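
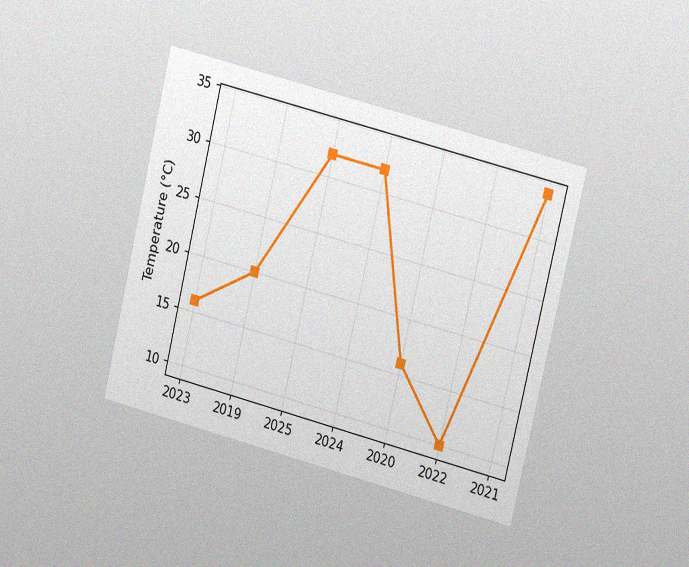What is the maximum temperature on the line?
34°C

The chart is tilted about 14° clockwise and viewed at a slight angle, with some photo noise. The highest point is at 2021, and reading across to the y-axis gives 34°C.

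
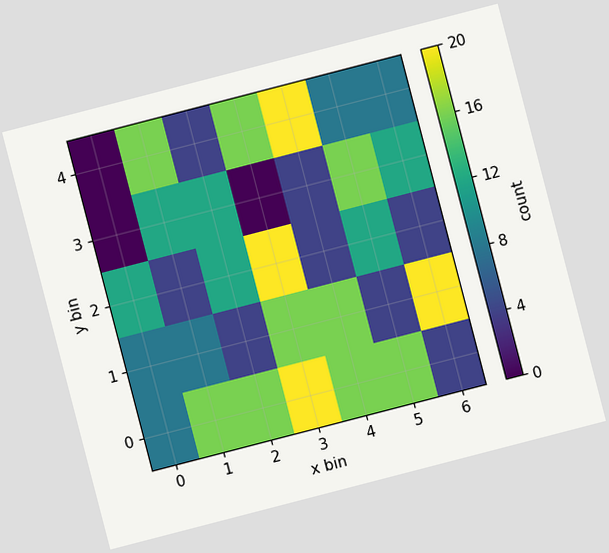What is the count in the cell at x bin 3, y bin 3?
0

The chart is tilted about 15° counter-clockwise. Matching the cell (3, 3) against the colorbar gives 0.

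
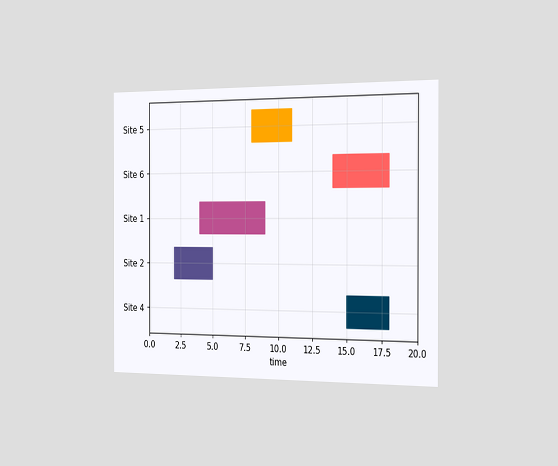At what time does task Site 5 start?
8

The chart is viewed slightly from the right. The Site 5 bar begins at t=8.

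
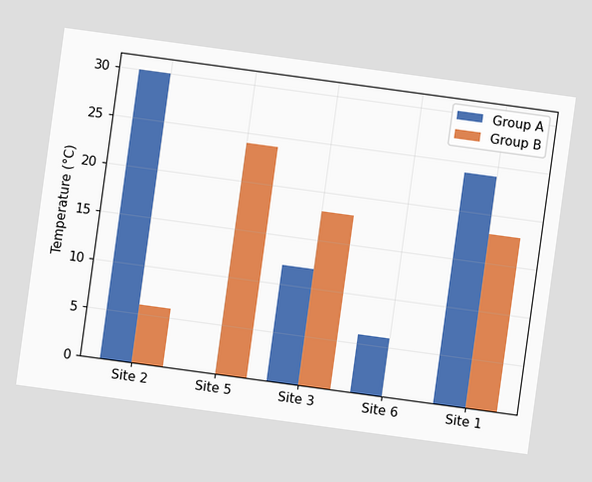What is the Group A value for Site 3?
12°C

The chart is tilted about 8° clockwise. The Group A bar at Site 3 reaches 12°C on the y-axis.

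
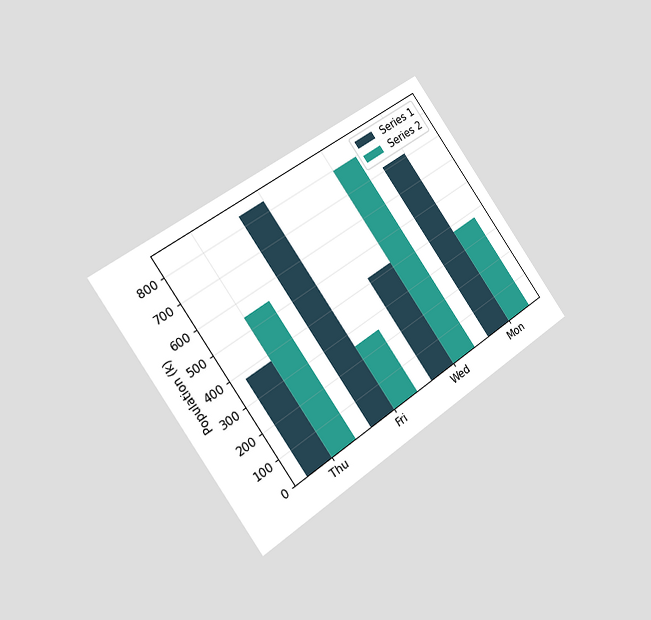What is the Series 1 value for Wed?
420k

The chart is tilted about 35° counter-clockwise and viewed slightly from the left. The Series 1 bar at Wed reaches 420k on the y-axis.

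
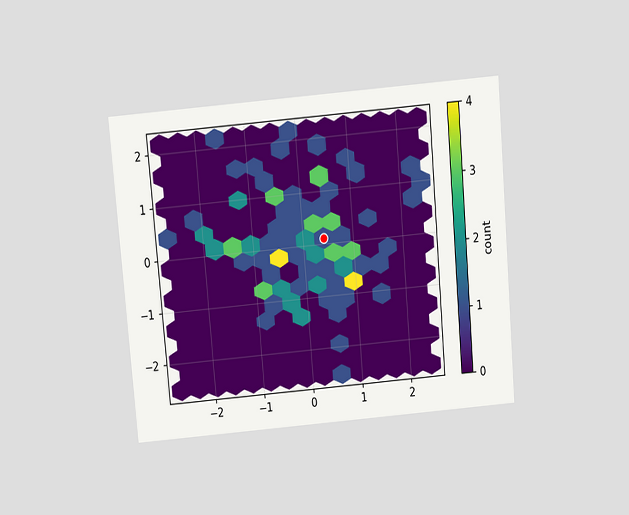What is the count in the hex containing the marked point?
The chart is tilted about 5° counter-clockwise and viewed slightly from above. The marked hex reads 1 on the colorbar.

1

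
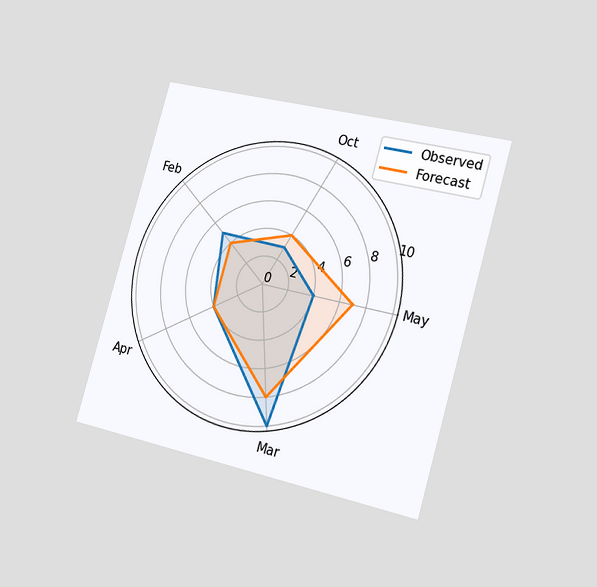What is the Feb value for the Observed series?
5

The chart is tilted about 16° clockwise and viewed slightly from the right. On the Feb axis, Observed reaches 5.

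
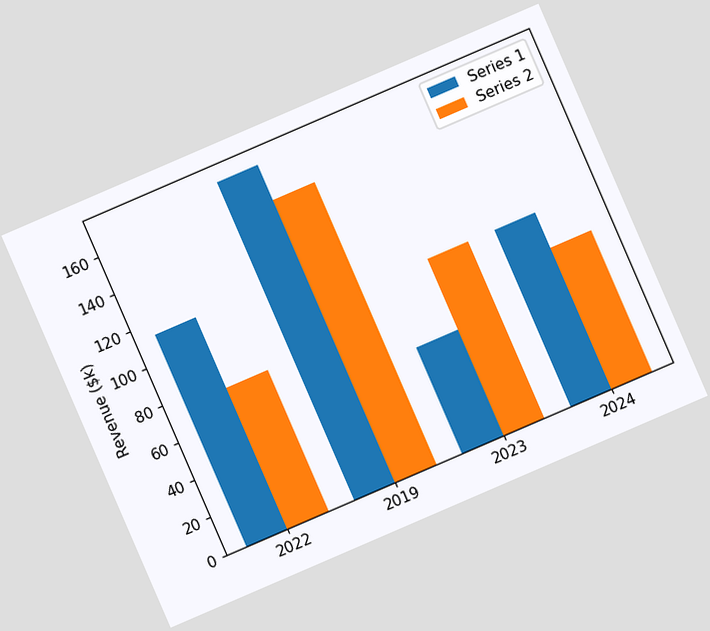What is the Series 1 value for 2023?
The chart is tilted about 23° counter-clockwise. The Series 1 bar at 2023 reaches $57k on the y-axis.

$57k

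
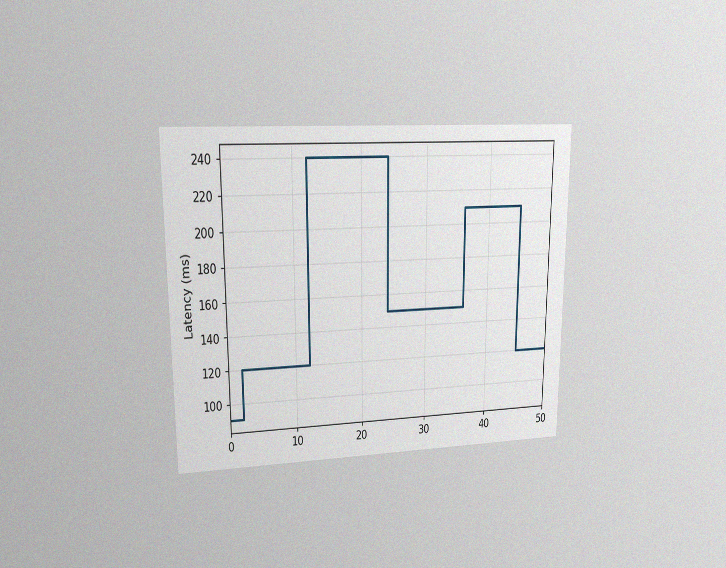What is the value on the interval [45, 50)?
120ms

The chart is viewed at a slight angle, with some photo noise. On [45, 50) the step sits at 120ms.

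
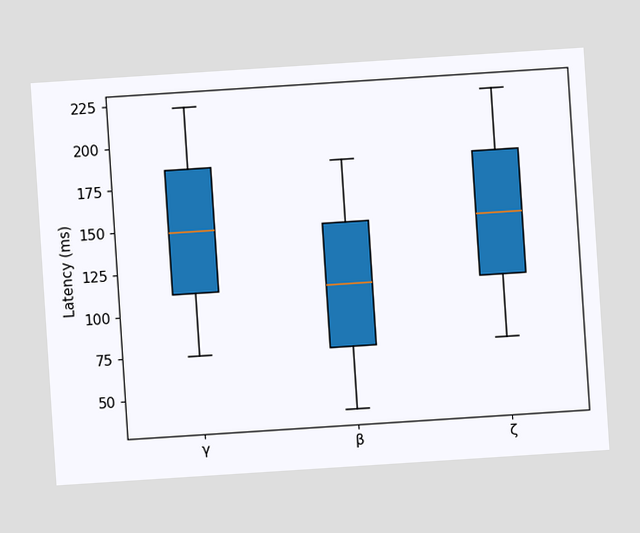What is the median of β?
111ms

The chart is tilted about 4° counter-clockwise. The median line in the β box sits at 111ms.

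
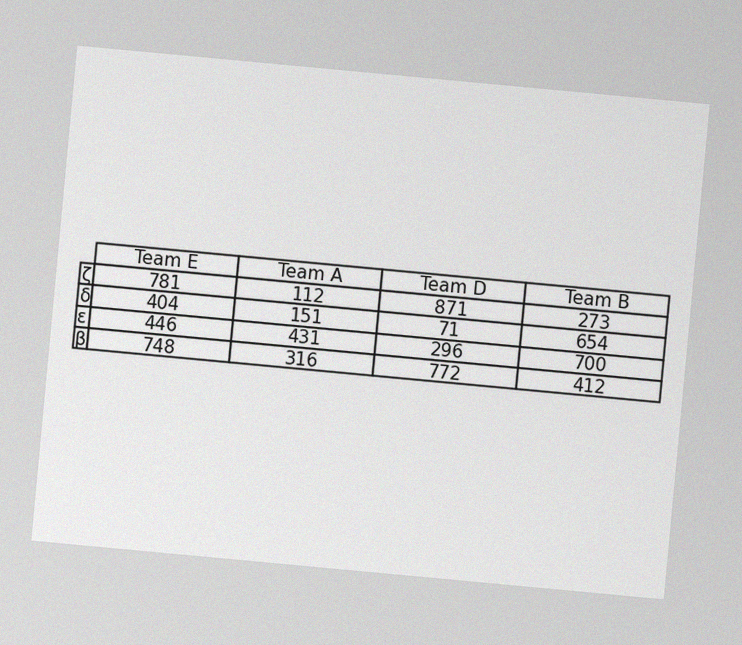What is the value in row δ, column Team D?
The chart is tilted about 5° clockwise, with some photo noise. The (δ, Team D) cell reads 71.

71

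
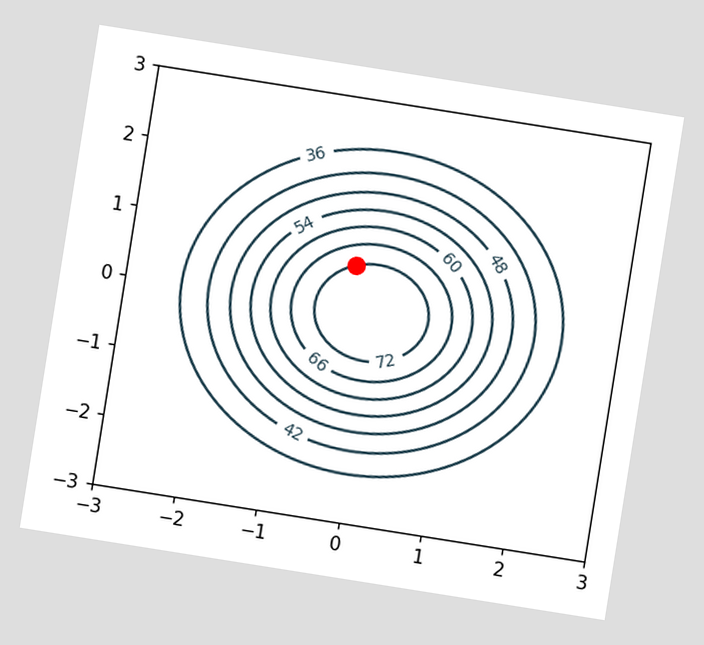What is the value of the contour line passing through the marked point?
72

The chart is tilted about 9° clockwise. The marked point sits on the contour labelled 72.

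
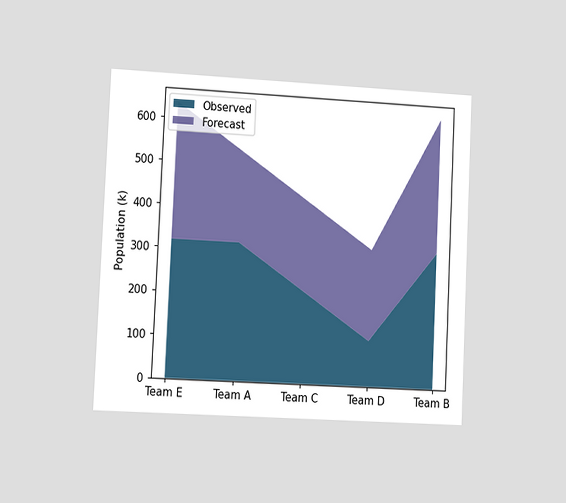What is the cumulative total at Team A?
530k

The chart is tilted about 3° clockwise and viewed at a slight angle. The stacked total at Team A reaches 530k.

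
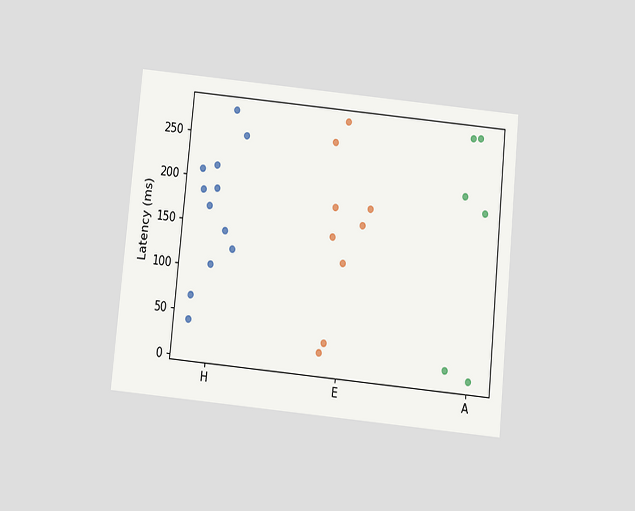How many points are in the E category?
9

The chart is tilted about 6° clockwise and viewed slightly from below. Counting the markers in the E column gives 9.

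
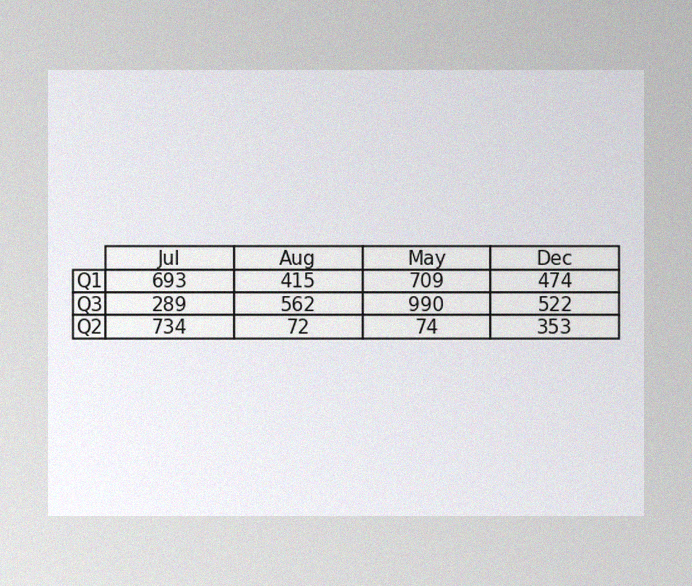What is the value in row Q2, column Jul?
The image has some photo noise and uneven lighting. The (Q2, Jul) cell reads 734.

734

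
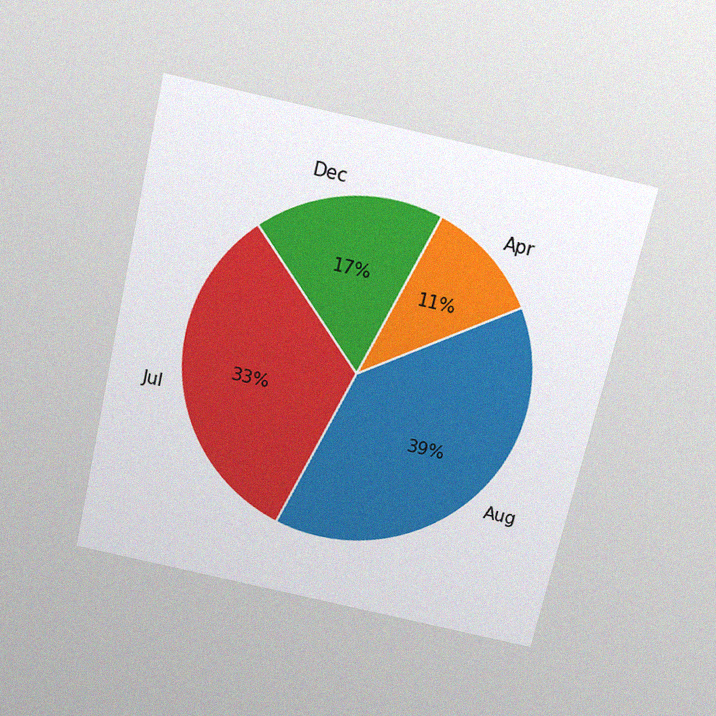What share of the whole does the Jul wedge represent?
33%

The chart is tilted about 13° clockwise and viewed slightly from above, with some photo noise. The Jul slice takes up 33% of the pie.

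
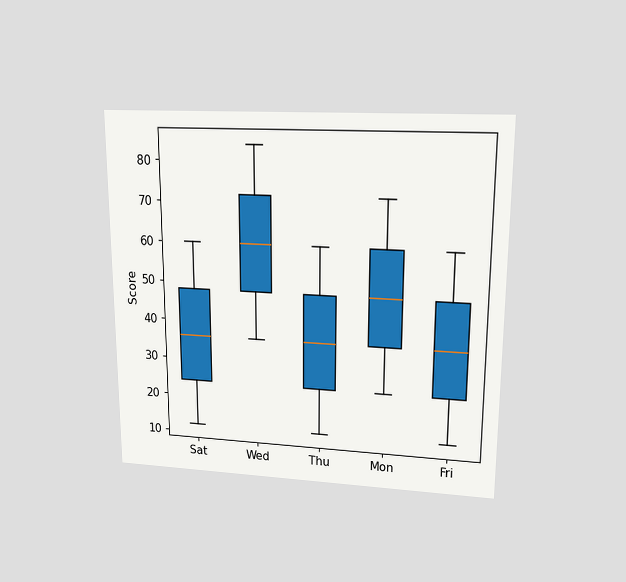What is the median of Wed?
60

The chart is viewed at a slight angle. The median line in the Wed box sits at 60.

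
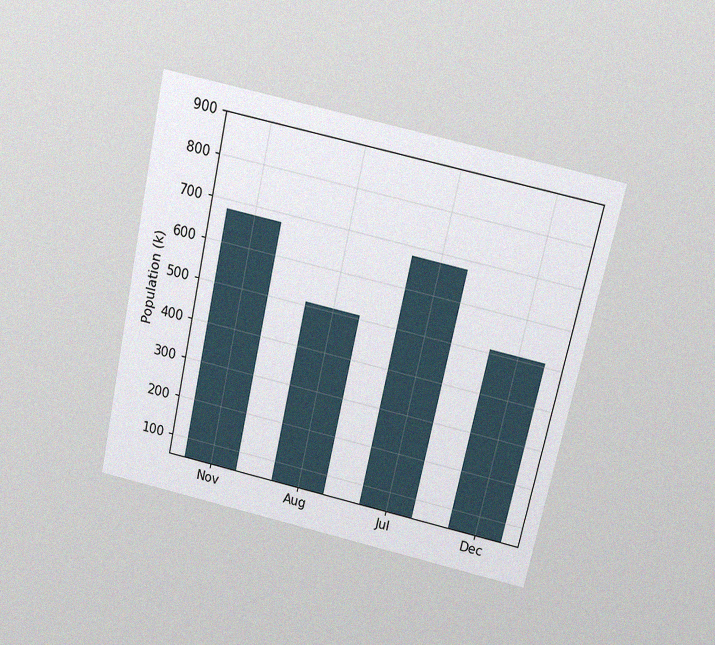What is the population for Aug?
The chart is tilted about 13° clockwise and viewed slightly from above, with some photo noise. Reading along the chart's y-axis, the Aug bar reaches 510k.

510k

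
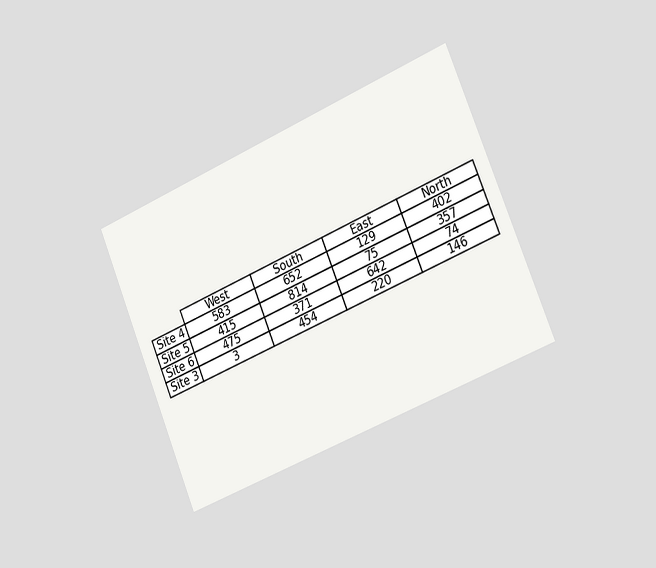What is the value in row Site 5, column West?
The chart is tilted about 23° counter-clockwise and viewed slightly from the right. The (Site 5, West) cell reads 415.

415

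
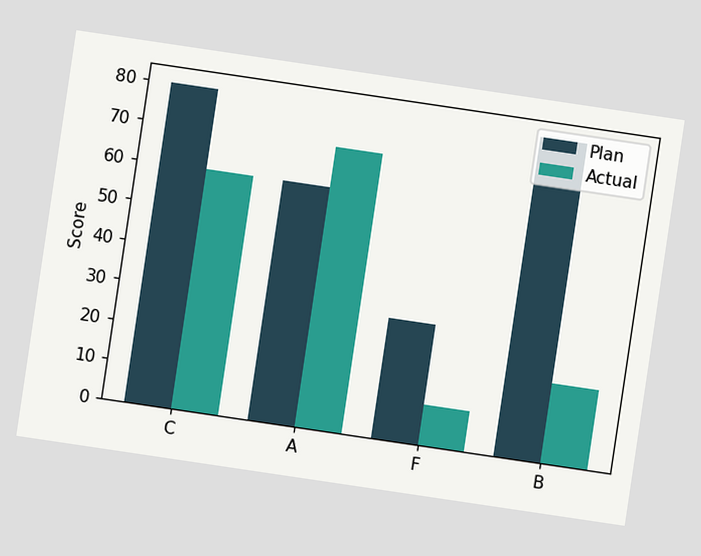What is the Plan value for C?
80

The chart is tilted about 8° clockwise. The Plan bar at C reaches 80 on the y-axis.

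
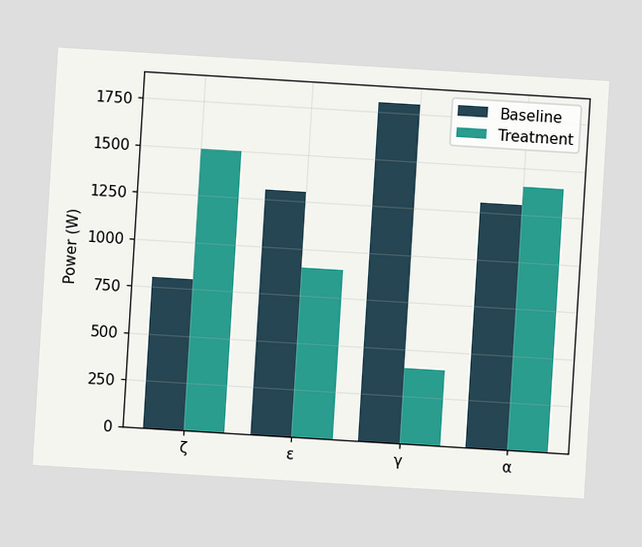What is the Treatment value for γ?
400W

The chart is tilted about 3° clockwise. The Treatment bar at γ reaches 400W on the y-axis.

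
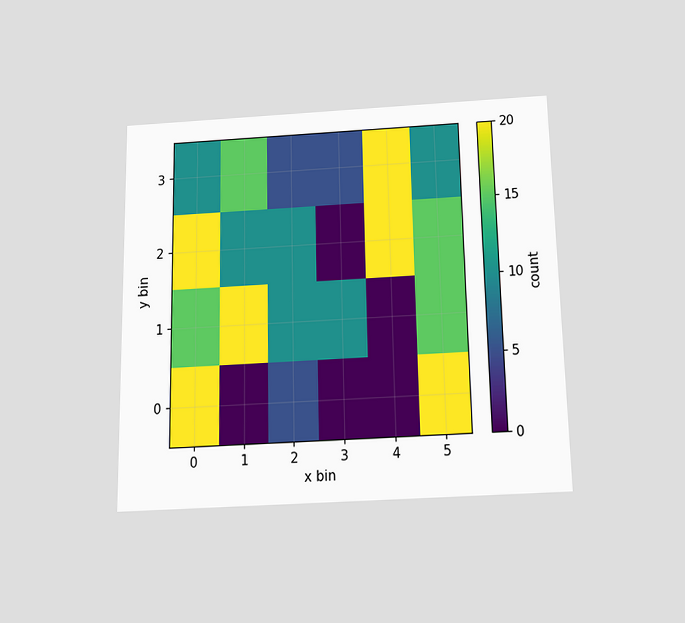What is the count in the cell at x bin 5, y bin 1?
The chart is viewed slightly from below. Matching the cell (5, 1) against the colorbar gives 15.

15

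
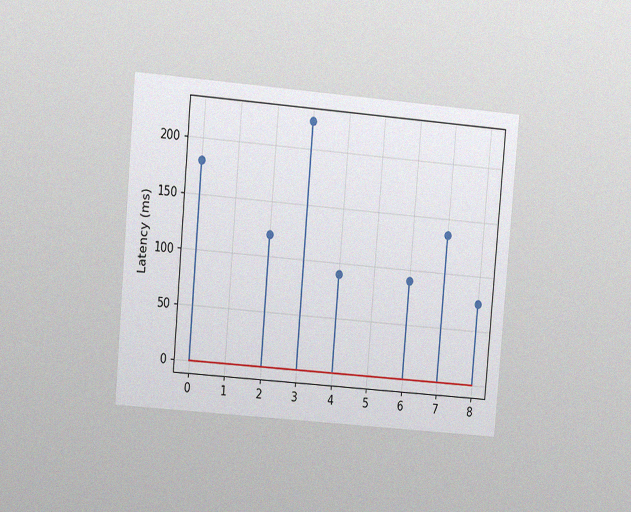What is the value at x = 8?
75ms

The chart is tilted about 5° clockwise and viewed at a slight angle, with some photo noise. The stem at x=8 reaches 75ms.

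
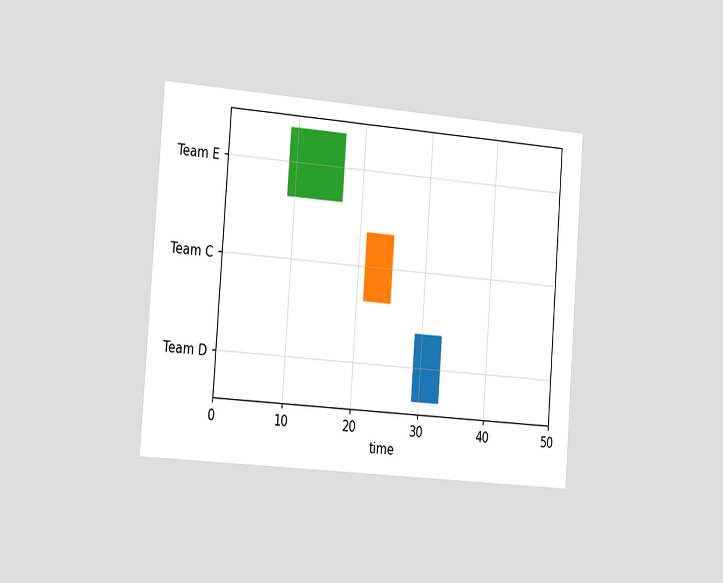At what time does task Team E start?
9

The chart is tilted about 4° clockwise and viewed slightly from the left. The Team E bar begins at t=9.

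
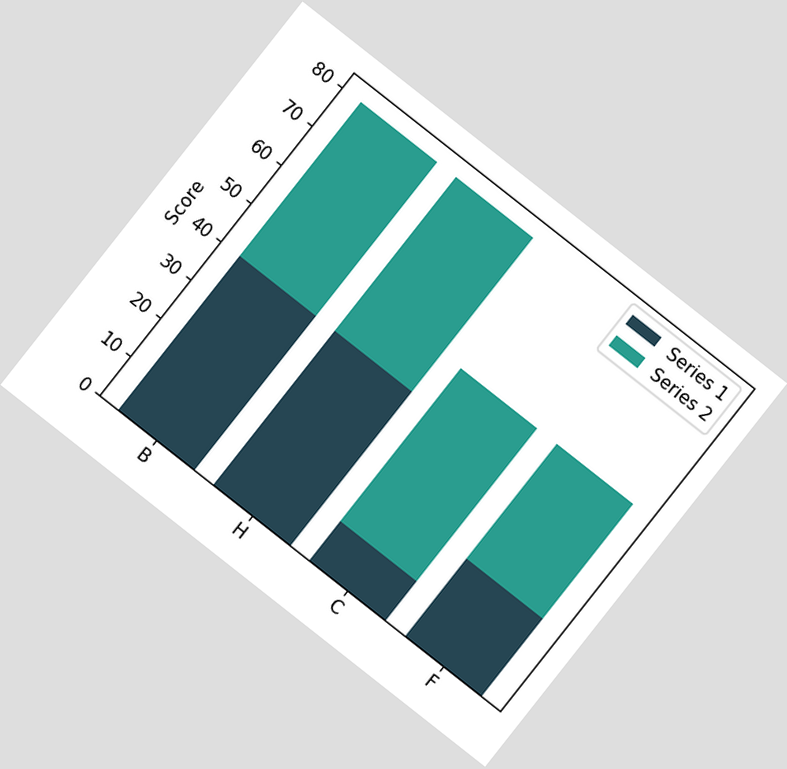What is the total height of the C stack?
The chart is tilted about 38° clockwise. The C stack's top reaches 50 on the y-axis.

50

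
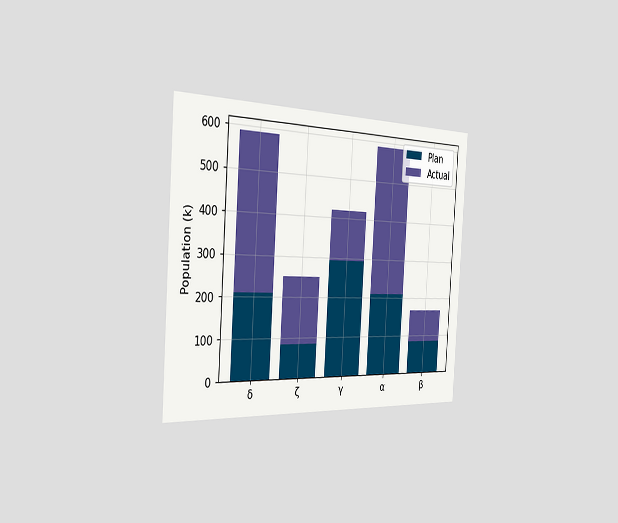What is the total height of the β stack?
The chart is tilted about 4° clockwise and viewed slightly from the left. The β stack's top reaches 168k on the y-axis.

168k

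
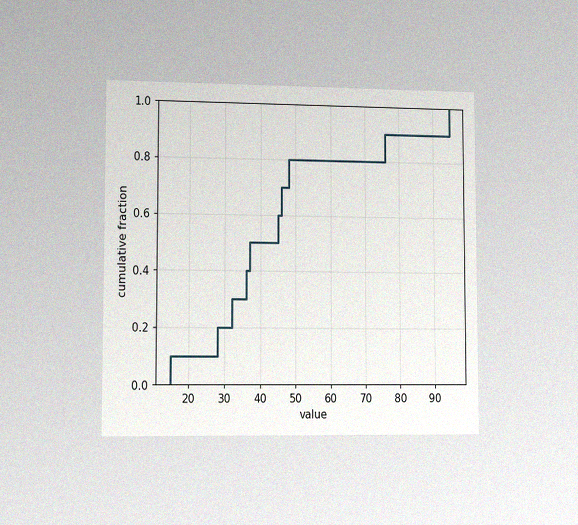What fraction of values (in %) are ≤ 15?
10%

The chart is viewed slightly from the left, with some photo noise. At x=15 the ECDF step is at 10%.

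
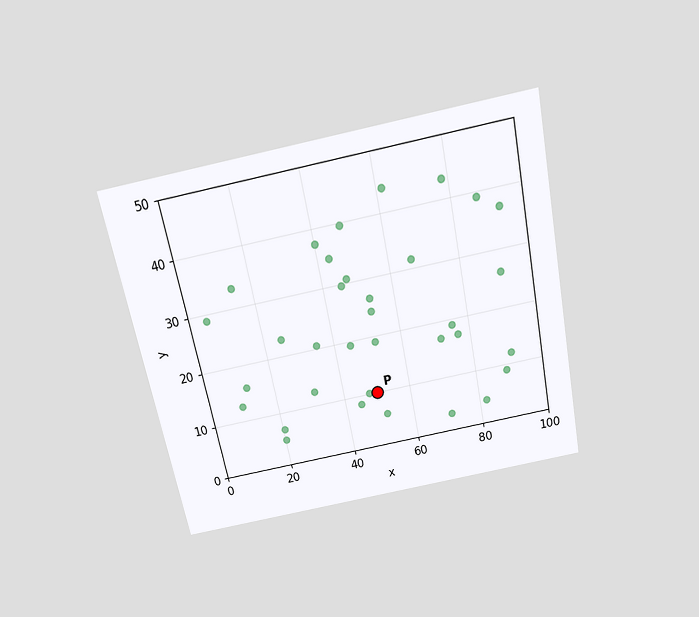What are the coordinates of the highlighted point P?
(50, 10)

The chart is tilted about 12° counter-clockwise and viewed slightly from above. Following the gridlines from P to each axis, P sits at (50, 10).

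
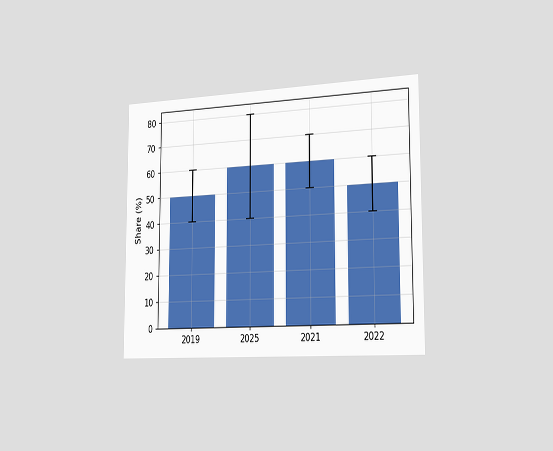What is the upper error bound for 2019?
60%

The chart is viewed slightly from the right. The 2019 bar's upper whisker reaches 60%.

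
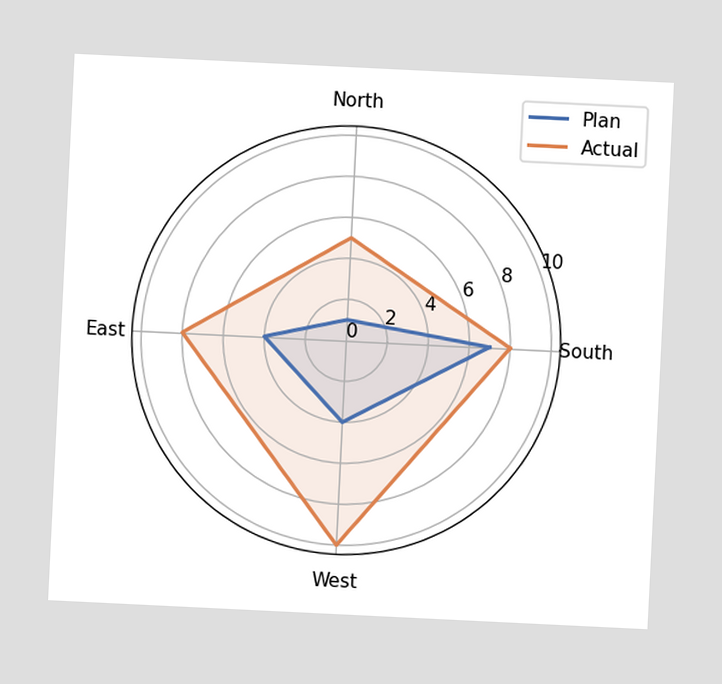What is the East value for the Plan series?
4

The chart is tilted about 3° clockwise. On the East axis, Plan reaches 4.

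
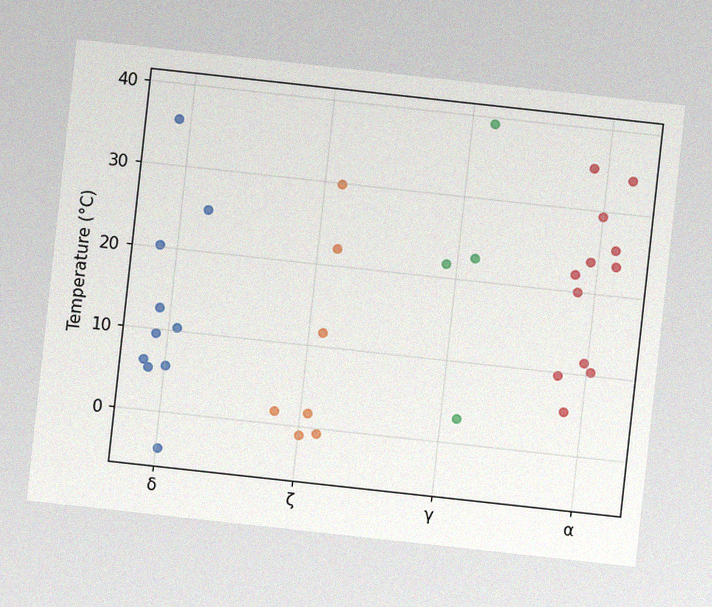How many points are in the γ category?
4

The chart is tilted about 6° clockwise, with some photo noise. Counting the markers in the γ column gives 4.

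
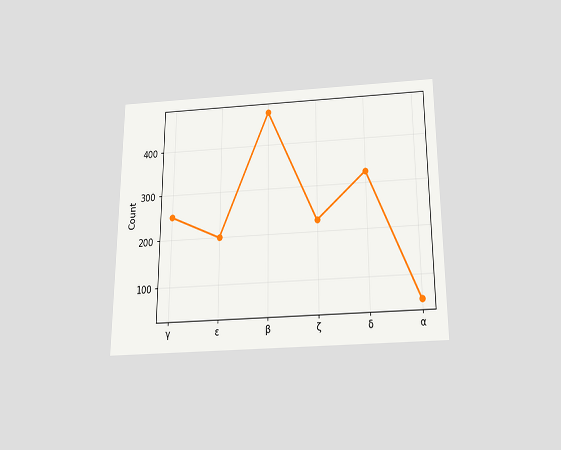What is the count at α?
50

The chart is viewed slightly from below. At α, the line is at 50.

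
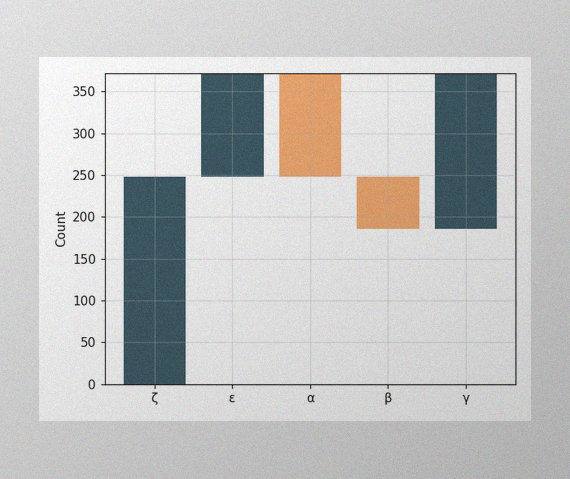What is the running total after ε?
The image has some photo noise and uneven lighting. After ε the running total reaches 372.

372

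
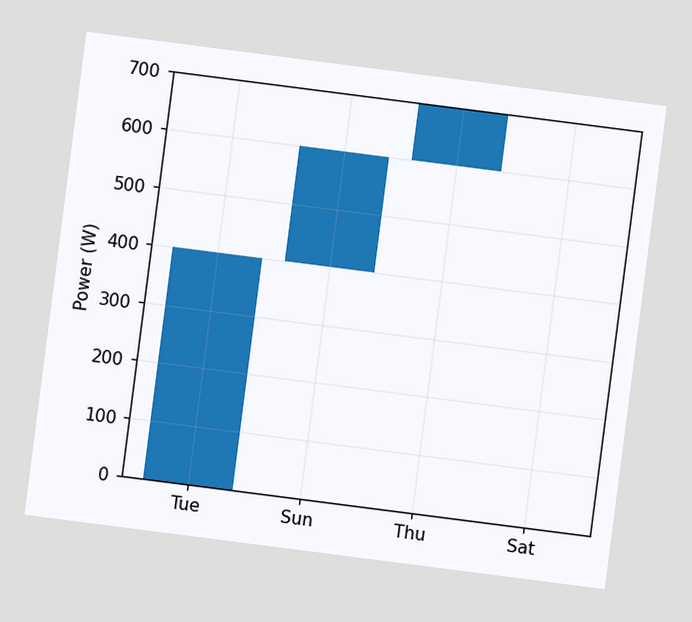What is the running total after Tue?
The chart is tilted about 7° clockwise. After Tue the running total reaches 400W.

400W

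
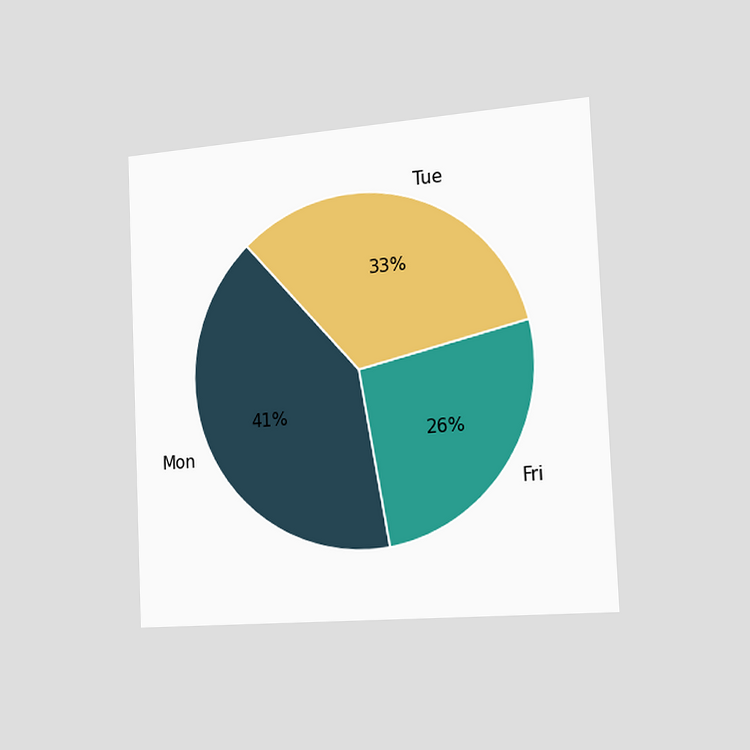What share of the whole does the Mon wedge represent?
41%

The chart is tilted about 3° counter-clockwise and viewed slightly from the right. The Mon slice takes up 41% of the pie.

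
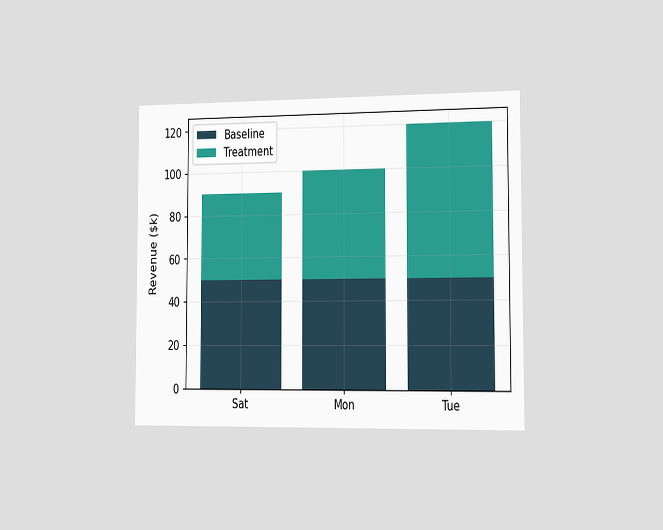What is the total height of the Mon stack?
$100k

The chart is viewed slightly from the right. The Mon stack's top reaches $100k on the y-axis.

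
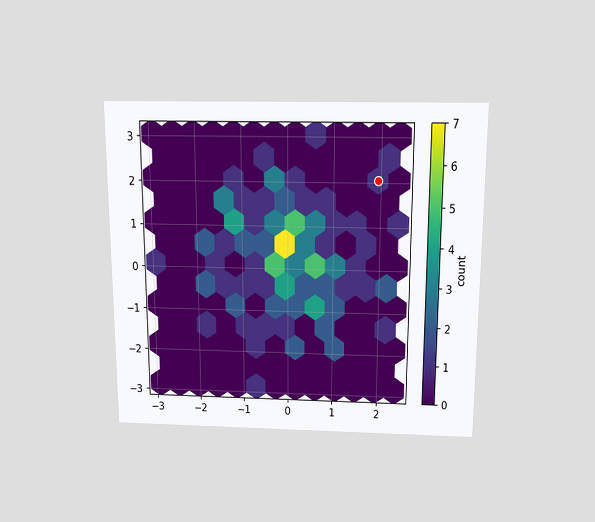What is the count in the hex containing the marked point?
1

The chart is viewed slightly from above. The marked hex reads 1 on the colorbar.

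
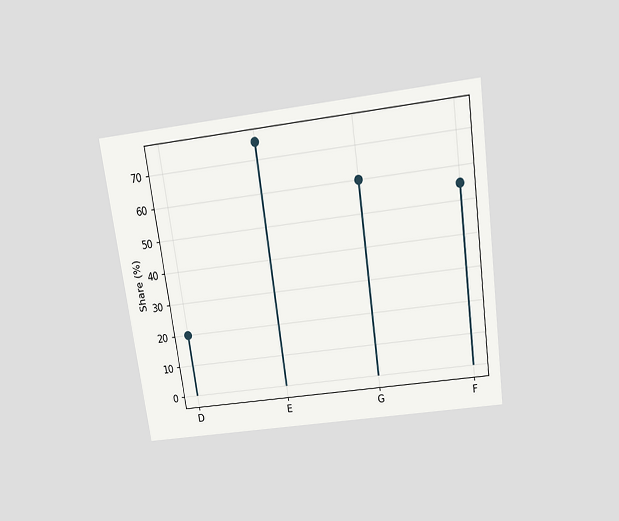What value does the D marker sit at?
The chart is tilted about 8° counter-clockwise and viewed slightly from above. The D marker sits at 20%.

20%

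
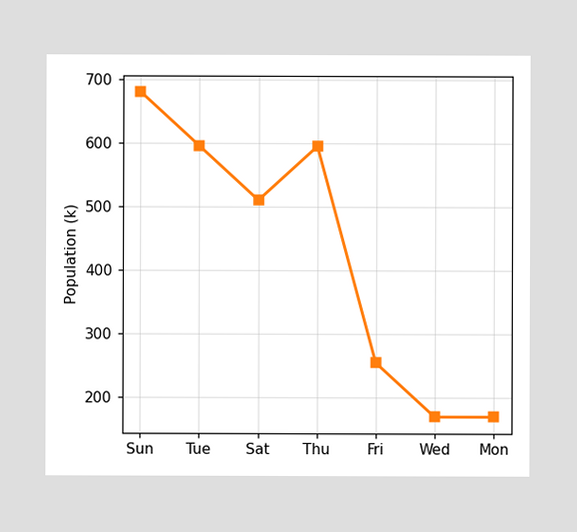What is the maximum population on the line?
The highest point is at Sun, and reading across to the y-axis gives 680k.

680k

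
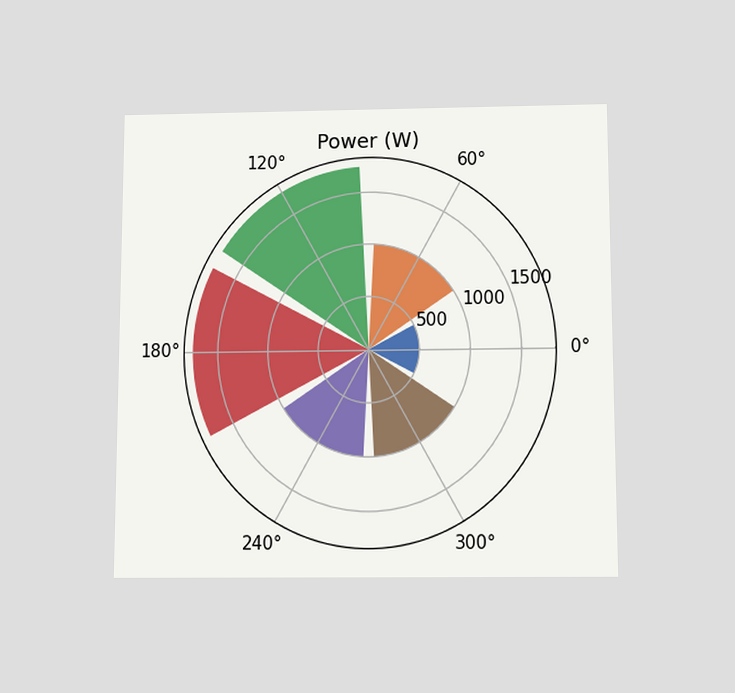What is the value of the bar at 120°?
1750W

The chart is viewed slightly from below. The bar at 120° reaches 1750W on the radial axis.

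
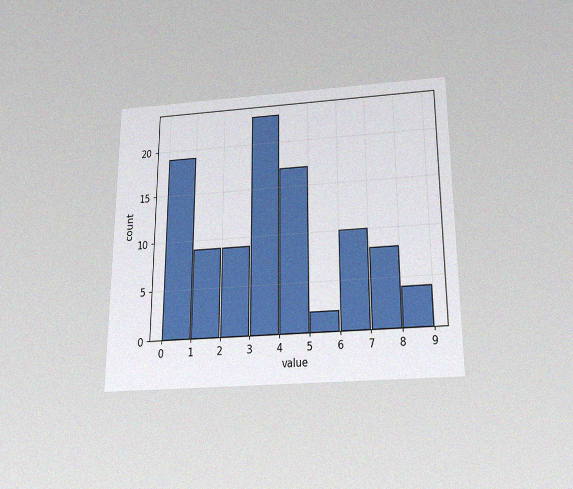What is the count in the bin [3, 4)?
The chart is viewed slightly from below, with some photo noise. The [3, 4) bin has height 23.

23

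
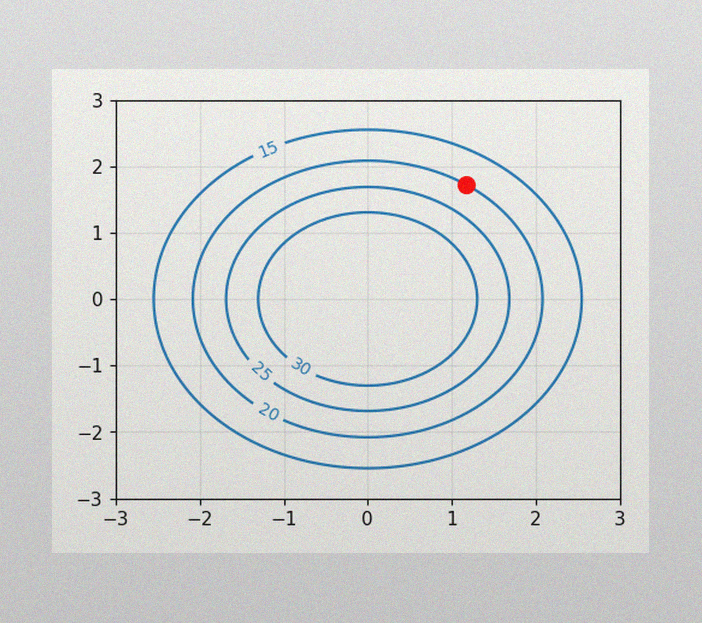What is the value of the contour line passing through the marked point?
The image has some photo noise and uneven lighting. The marked point sits on the contour labelled 20.

20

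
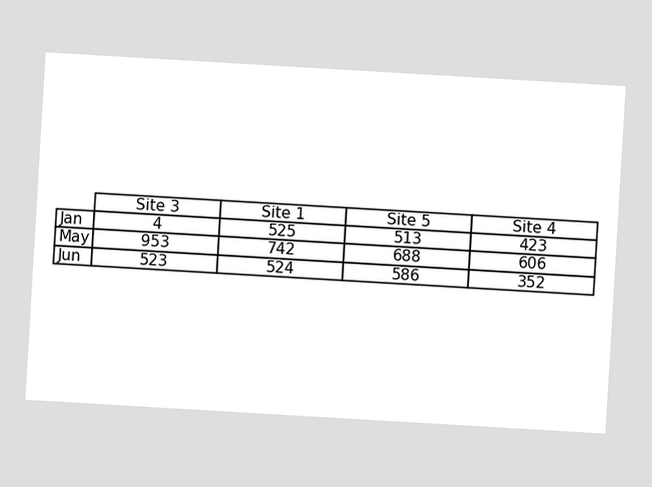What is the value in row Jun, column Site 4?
The chart is tilted about 3° clockwise. The (Jun, Site 4) cell reads 352.

352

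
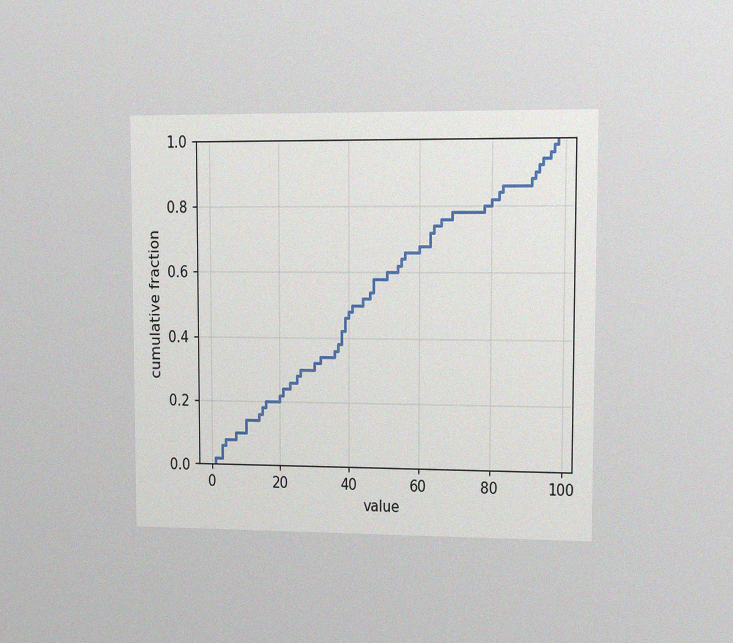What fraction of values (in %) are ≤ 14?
16%

The chart is viewed slightly from the right, with some photo noise. At x=14 the ECDF step is at 16%.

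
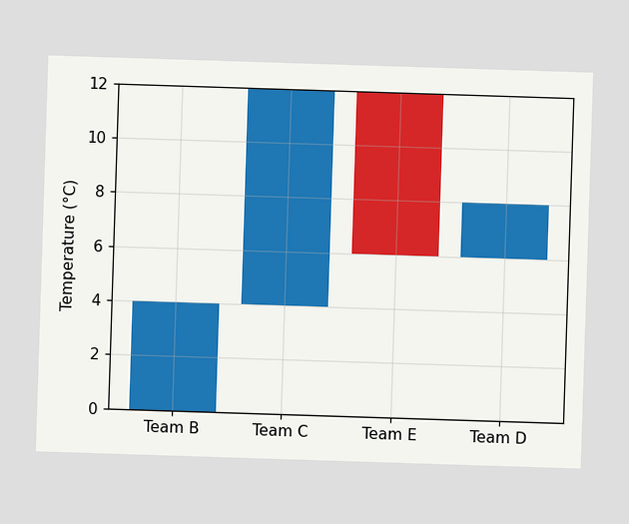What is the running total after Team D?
After Team D the running total reaches 8°C.

8°C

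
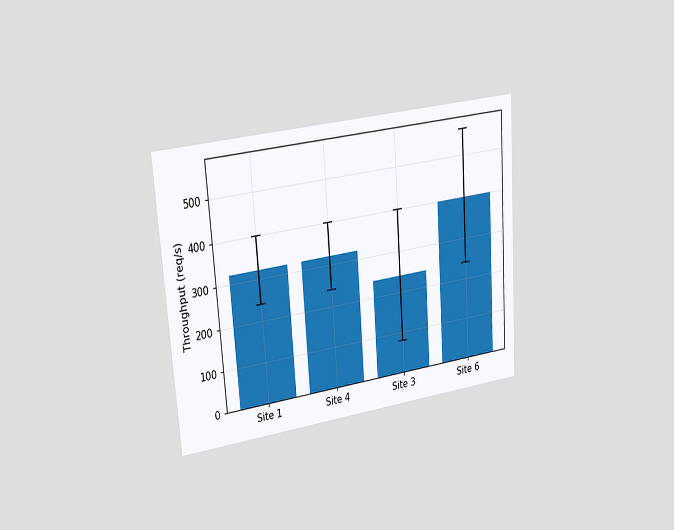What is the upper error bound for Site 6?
The chart is tilted about 4° counter-clockwise and viewed slightly from the left. The Site 6 bar's upper whisker reaches 560req/s.

560req/s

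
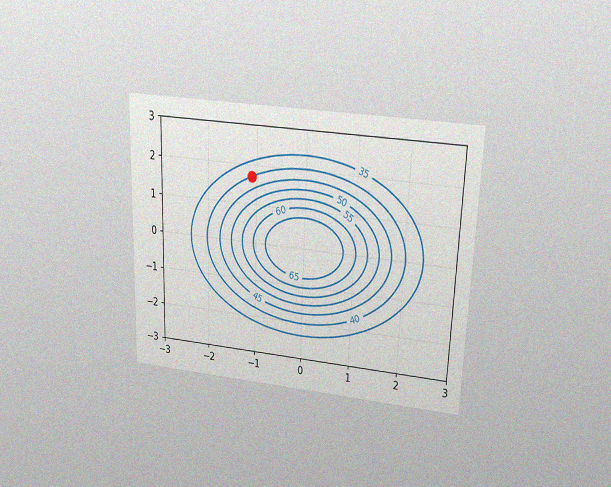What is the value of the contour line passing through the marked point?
The chart is tilted about 2° clockwise and viewed slightly from above, with some photo noise. The marked point sits on the contour labelled 40.

40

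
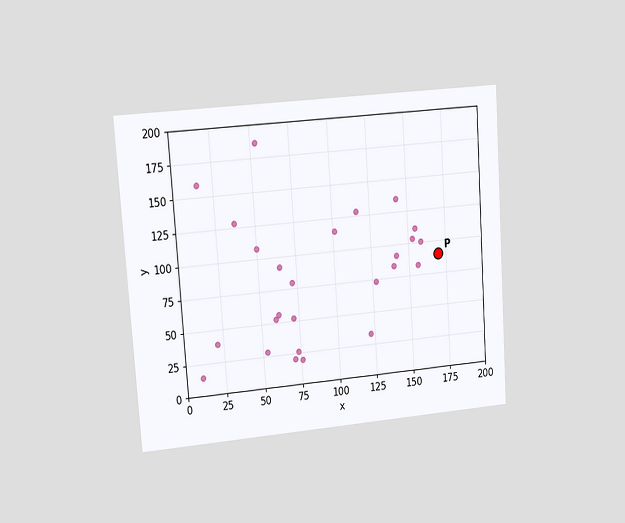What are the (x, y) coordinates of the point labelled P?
The chart is tilted about 4° counter-clockwise and viewed at a slight angle. Following the gridlines from P to each axis, P sits at (170, 90).

(170, 90)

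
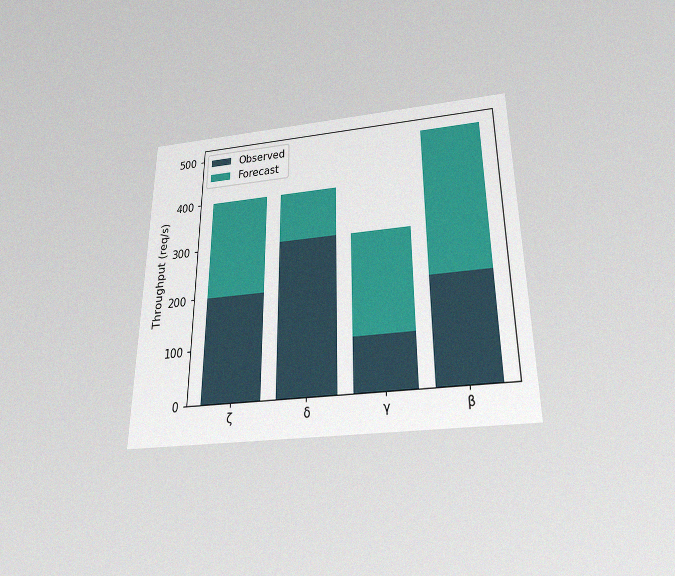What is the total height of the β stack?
The chart is viewed slightly from below, with some photo noise. The β stack's top reaches 500req/s on the y-axis.

500req/s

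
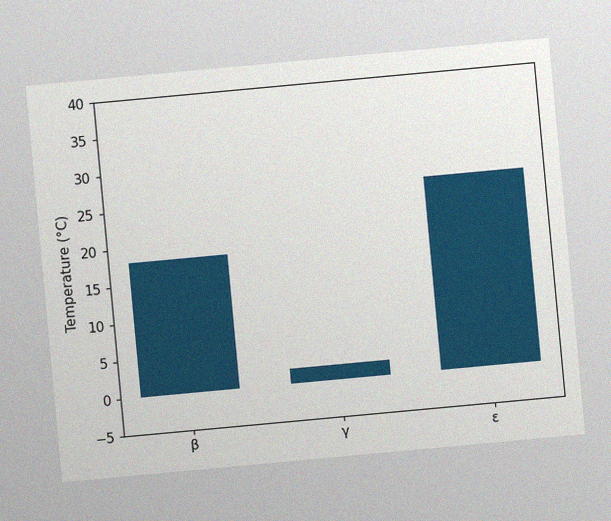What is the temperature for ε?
The chart is tilted about 5° counter-clockwise, with some photo noise. Reading along the chart's y-axis, the ε bar reaches 26°C.

26°C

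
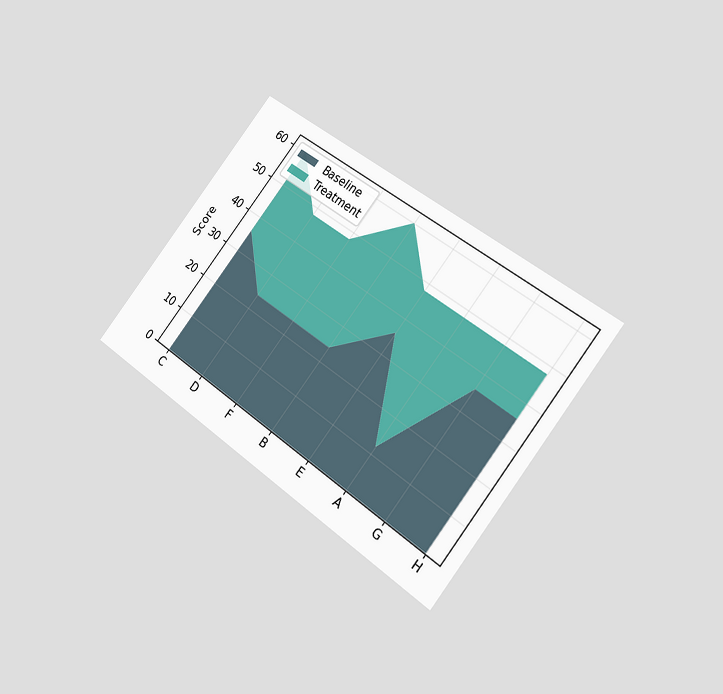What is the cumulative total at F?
48

The chart is tilted about 38° clockwise and viewed at a slight angle. The stacked total at F reaches 48.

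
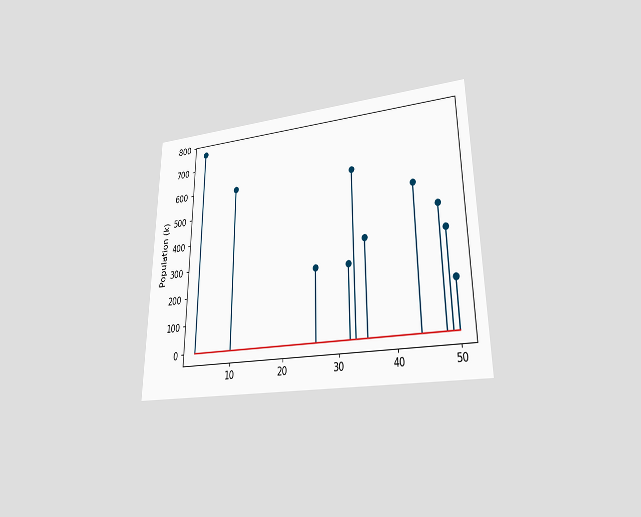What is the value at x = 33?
The chart is viewed at a slight angle. The stem at x=33 reaches 595k.

595k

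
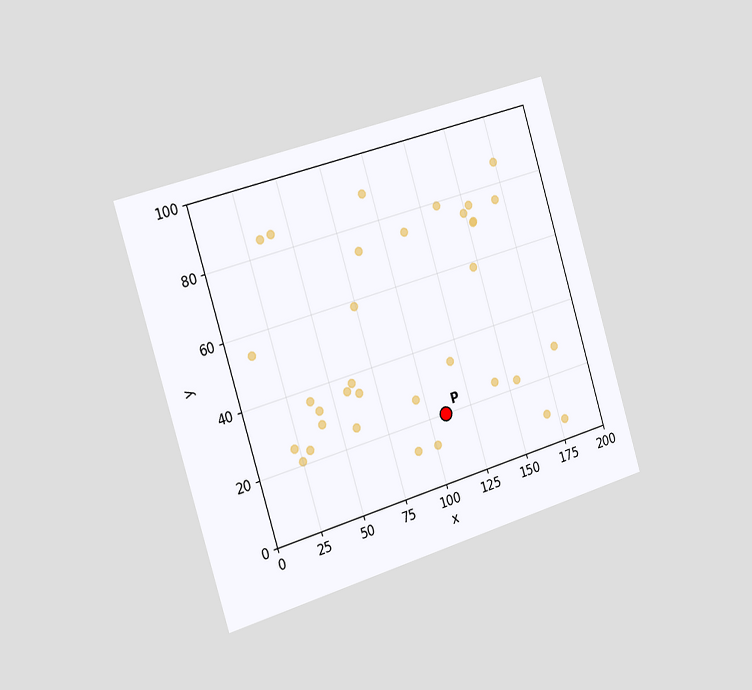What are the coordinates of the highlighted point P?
(110, 20)

The chart is tilted about 17° counter-clockwise and viewed slightly from the left. Following the gridlines from P to each axis, P sits at (110, 20).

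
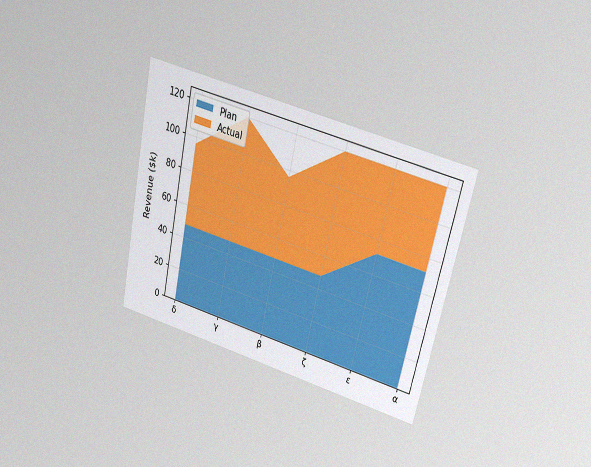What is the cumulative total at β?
$96k

The chart is tilted about 13° clockwise and viewed at a slight angle, with some photo noise. The stacked total at β reaches $96k.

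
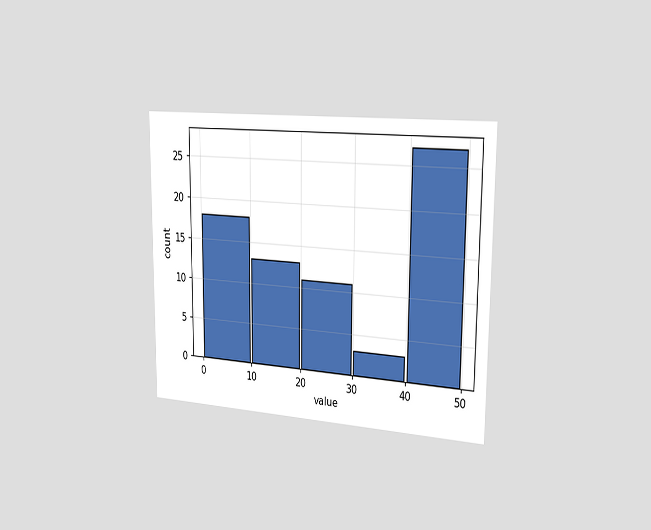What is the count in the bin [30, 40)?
The chart is viewed slightly from the right. The [30, 40) bin has height 3.

3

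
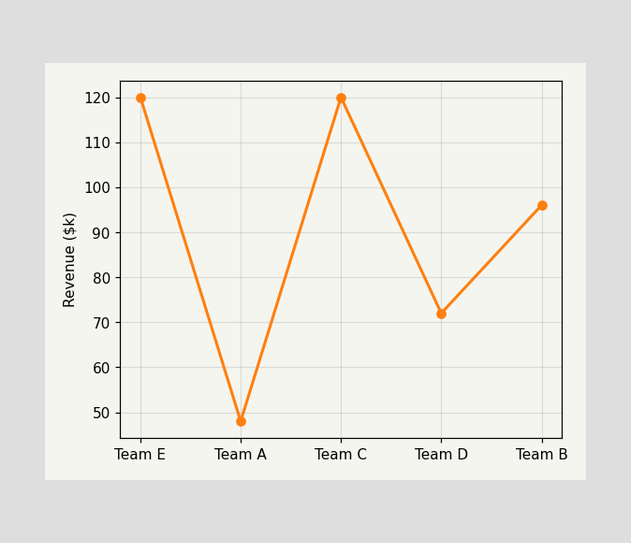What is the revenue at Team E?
$120k

At Team E, the line is at $120k.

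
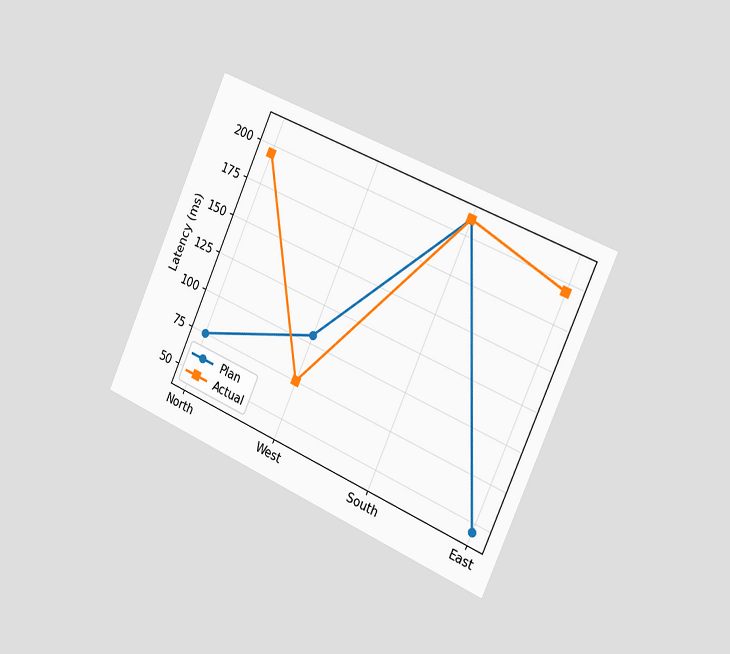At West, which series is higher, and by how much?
The chart is tilted about 24° clockwise and viewed slightly from the right. At West, Plan sits above the other line by 30ms.

Plan, by 30ms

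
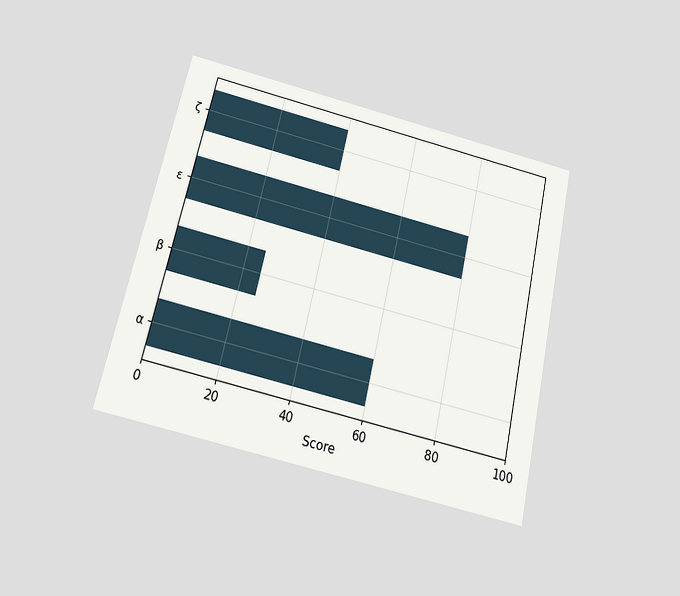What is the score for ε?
80

The chart is tilted about 13° clockwise and viewed slightly from below. Reading along the chart's x-axis, the ε bar reaches 80.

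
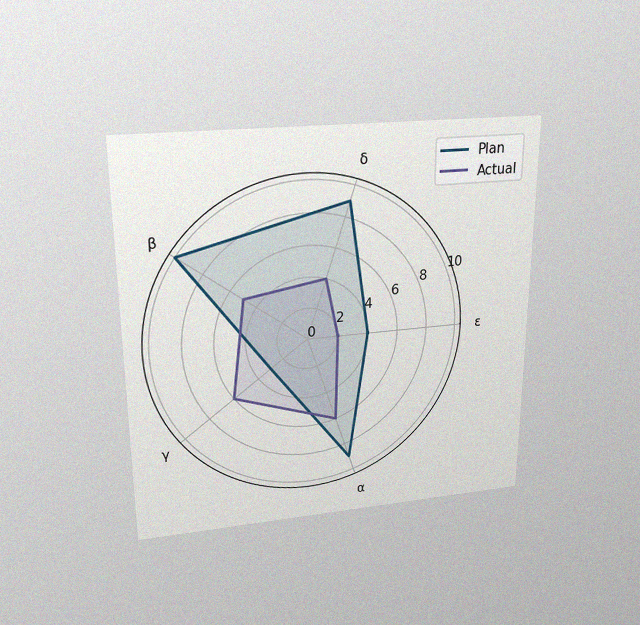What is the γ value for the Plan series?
The chart is viewed slightly from above, with some photo noise. On the γ axis, Plan reaches 3.

3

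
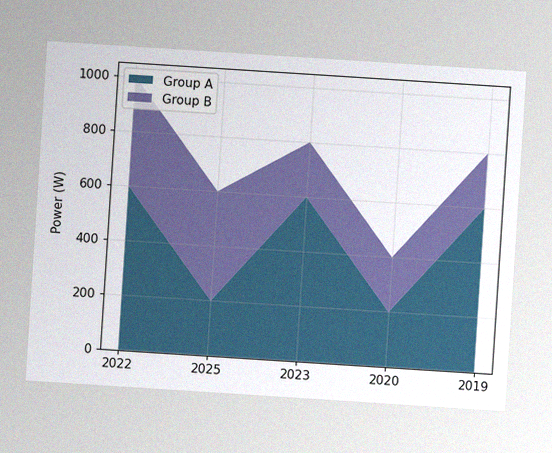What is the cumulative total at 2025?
The chart is tilted about 4° clockwise, with some photo noise. The stacked total at 2025 reaches 600W.

600W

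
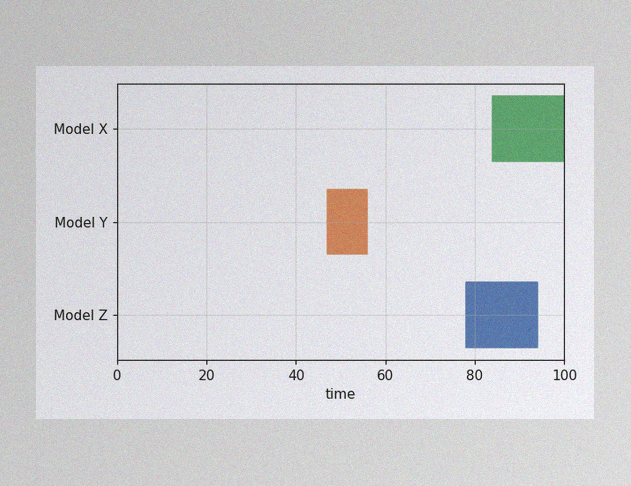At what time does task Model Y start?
47

The image has some photo noise and uneven lighting. The Model Y bar begins at t=47.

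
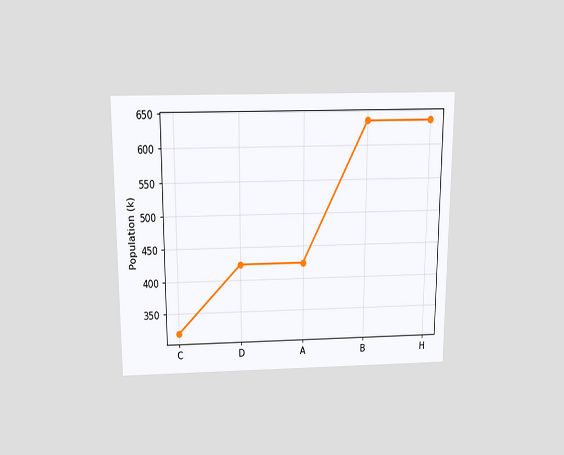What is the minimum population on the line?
318k

The chart is viewed slightly from above. The lowest point is at C, and reading across to the y-axis gives 318k.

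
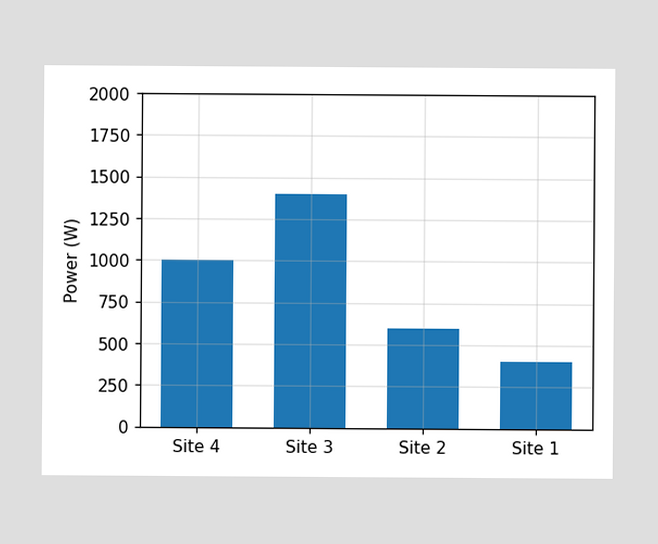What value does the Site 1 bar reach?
400W

Reading along the chart's y-axis, the Site 1 bar reaches 400W.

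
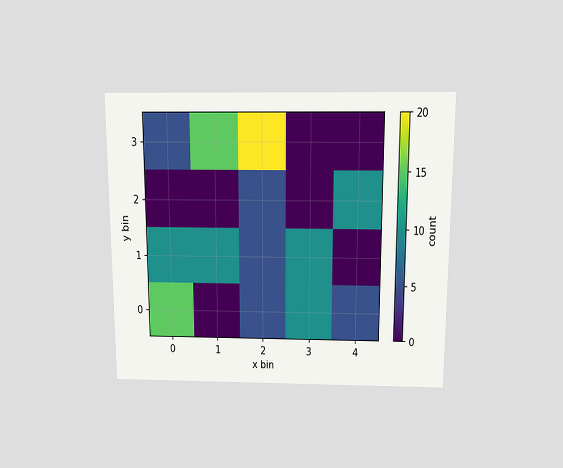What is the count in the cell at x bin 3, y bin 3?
0

The chart is viewed slightly from above. Matching the cell (3, 3) against the colorbar gives 0.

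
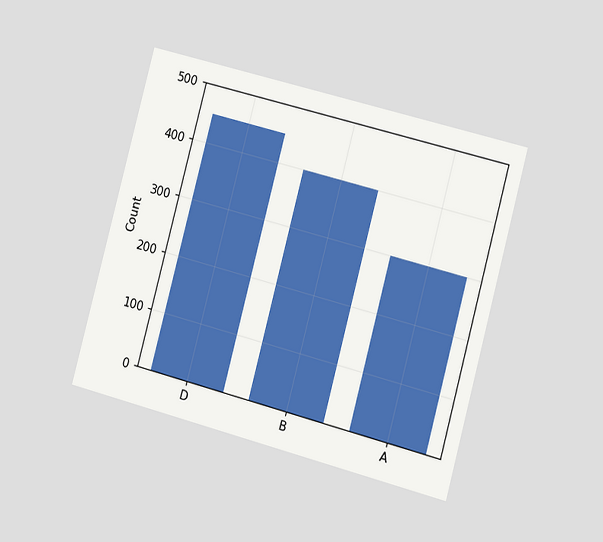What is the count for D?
450

The chart is tilted about 15° clockwise and viewed slightly from the right. Reading along the chart's y-axis, the D bar reaches 450.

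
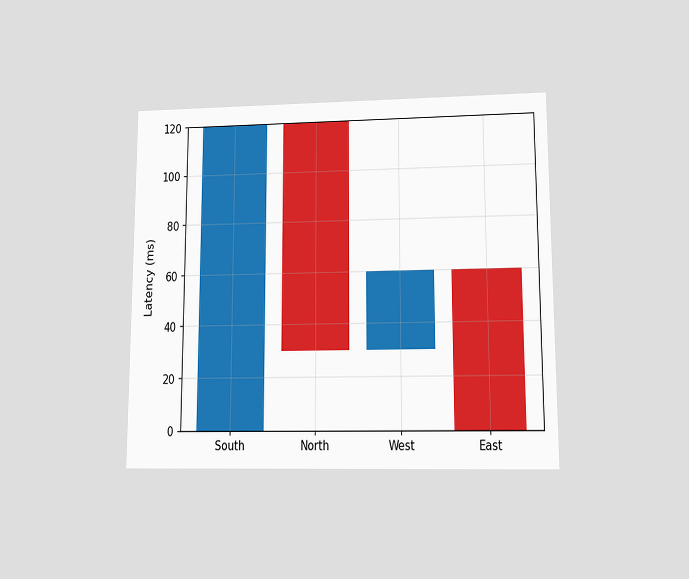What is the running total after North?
The chart is viewed at a slight angle. After North the running total reaches 30ms.

30ms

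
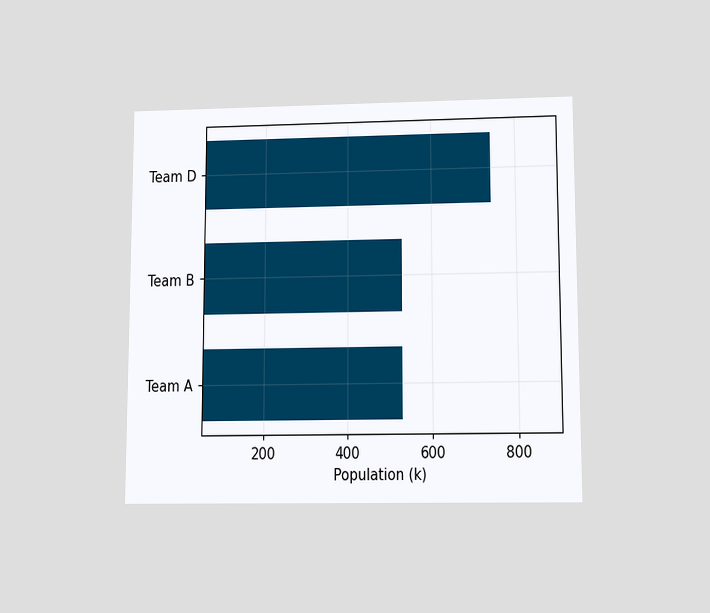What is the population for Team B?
The chart is viewed slightly from below. Reading along the chart's x-axis, the Team B bar reaches 530k.

530k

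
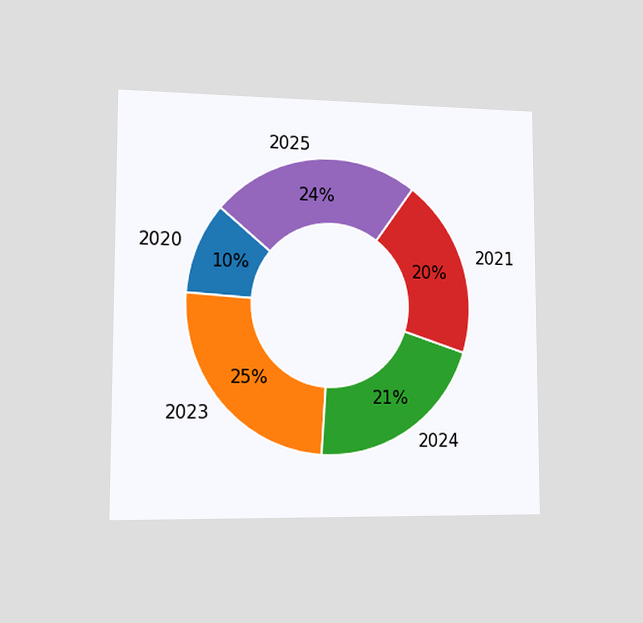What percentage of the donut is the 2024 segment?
The chart is viewed slightly from the left. The 2024 segment takes up 21% of the ring.

21%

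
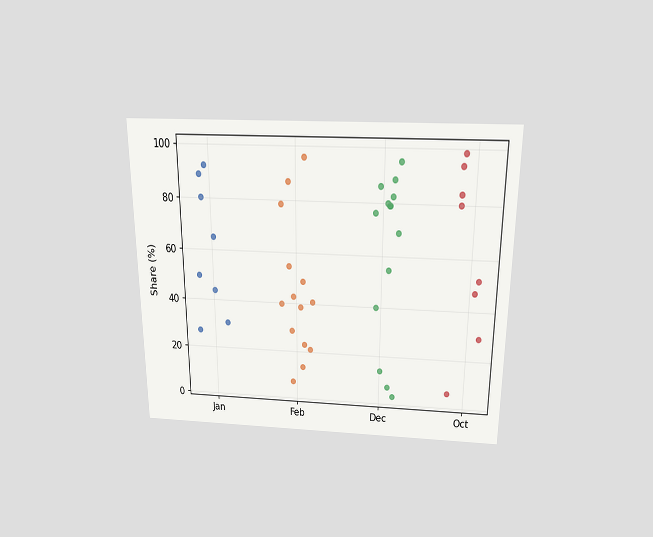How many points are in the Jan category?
The chart is viewed slightly from above. Counting the markers in the Jan column gives 8.

8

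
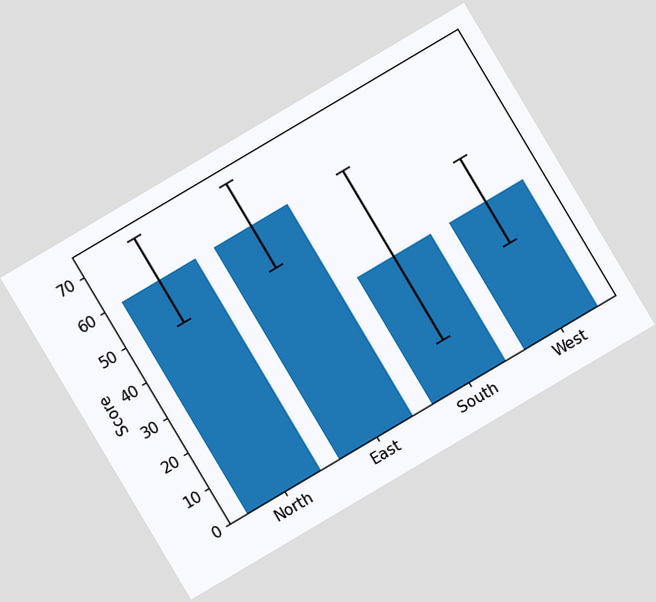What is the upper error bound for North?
72

The chart is tilted about 31° counter-clockwise. The North bar's upper whisker reaches 72.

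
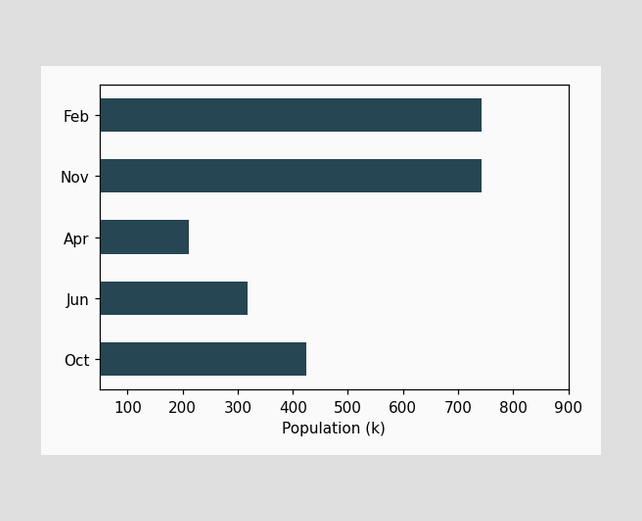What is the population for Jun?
Reading along the chart's x-axis, the Jun bar reaches 318k.

318k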